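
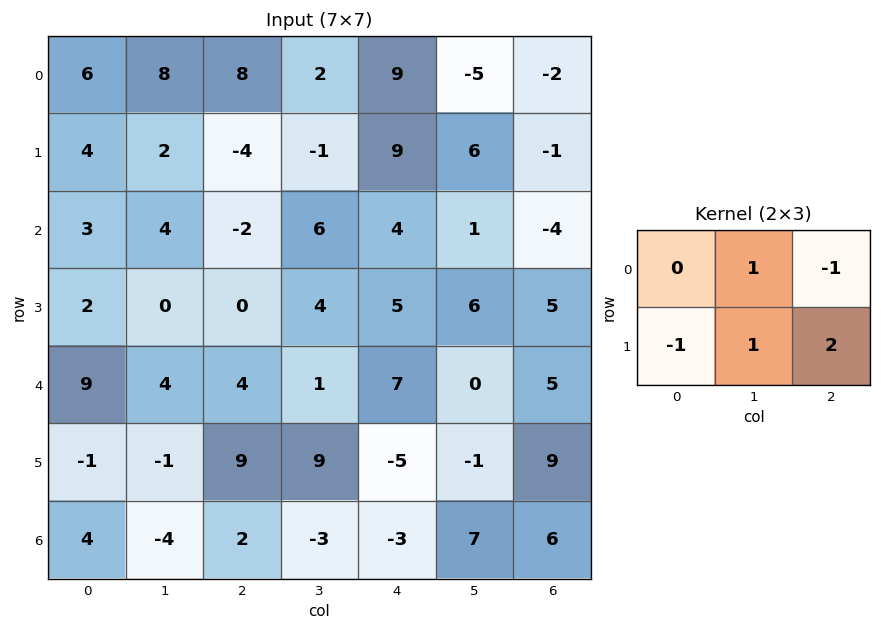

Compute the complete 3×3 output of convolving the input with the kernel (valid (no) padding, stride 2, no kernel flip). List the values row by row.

-10 14 -8
4 16 16
18 -16 17

Output[0,0]: The receptive field on the input at this output position is [6 8 8 / 4 2 -4]. Elementwise product with the kernel and sum: 8·1 + 8·-1 + 4·-1 + 2·1 + -4·2.
Output[0,1]: The receptive field on the input at this output position is [8 2 9 / -4 -1 9]. Elementwise product with the kernel and sum: 2·1 + 9·-1 + -4·-1 + -1·1 + 9·2.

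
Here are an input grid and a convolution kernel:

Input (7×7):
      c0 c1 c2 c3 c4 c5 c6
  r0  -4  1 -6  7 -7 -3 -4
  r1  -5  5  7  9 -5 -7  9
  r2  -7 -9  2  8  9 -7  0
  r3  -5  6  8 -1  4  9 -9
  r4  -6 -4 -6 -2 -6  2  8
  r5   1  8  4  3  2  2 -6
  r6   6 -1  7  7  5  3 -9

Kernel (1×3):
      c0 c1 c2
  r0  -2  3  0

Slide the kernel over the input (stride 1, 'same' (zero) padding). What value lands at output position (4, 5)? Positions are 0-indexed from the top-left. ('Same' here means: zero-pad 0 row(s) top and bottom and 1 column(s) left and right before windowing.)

The receptive field on the zero-padded input at this output position is [-6 2 8]. Elementwise product with the kernel and sum: -6·-2 + 2·3.

18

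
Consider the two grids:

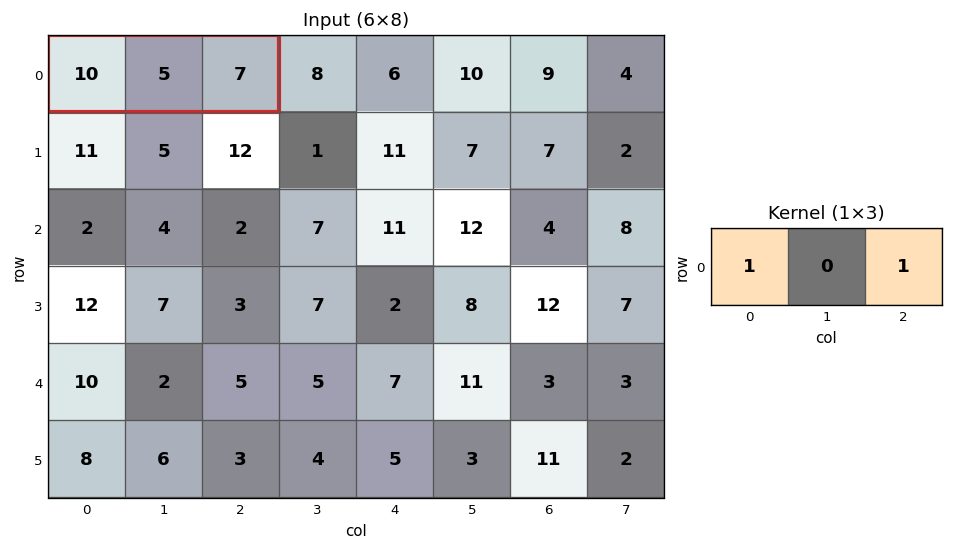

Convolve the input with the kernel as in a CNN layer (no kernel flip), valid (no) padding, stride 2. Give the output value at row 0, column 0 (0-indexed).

The receptive field on the input at this output position is [10 5 7]. Elementwise product with the kernel and sum: 10·1 + 7·1.

17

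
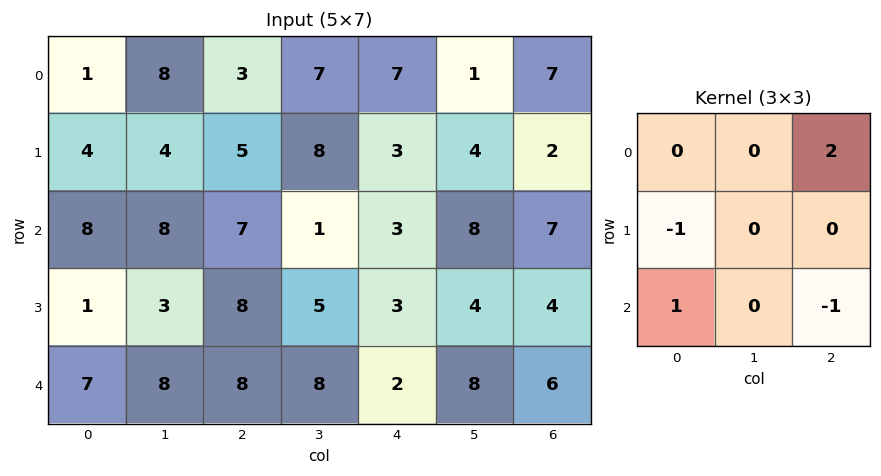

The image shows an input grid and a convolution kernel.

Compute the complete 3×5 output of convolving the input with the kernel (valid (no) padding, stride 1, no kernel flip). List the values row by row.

Output[0,0]: The receptive field on the input at this output position is [1 8 3 / 4 4 5 / 8 8 7]. Elementwise product with the kernel and sum: 3·2 + 4·-1 + 8·1 + 7·-1.
Output[0,1]: The receptive field on the input at this output position is [8 3 7 / 4 5 8 / 8 7 1]. Elementwise product with the kernel and sum: 7·2 + 4·-1 + 8·1 + 1·-1.

3 17 13 -13 7
-5 6 4 8 0
12 -1 4 11 7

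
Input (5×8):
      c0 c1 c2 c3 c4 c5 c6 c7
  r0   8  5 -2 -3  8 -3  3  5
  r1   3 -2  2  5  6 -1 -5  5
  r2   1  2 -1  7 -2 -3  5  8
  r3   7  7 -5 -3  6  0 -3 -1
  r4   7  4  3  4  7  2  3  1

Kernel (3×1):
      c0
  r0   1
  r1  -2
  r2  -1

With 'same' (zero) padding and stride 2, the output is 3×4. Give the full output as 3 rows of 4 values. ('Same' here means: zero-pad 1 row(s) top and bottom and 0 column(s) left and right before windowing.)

Output[0,0]: The receptive field on the zero-padded input at this output position is [0 / 8 / 3]. Elementwise product with the kernel and sum: 0·1 + 8·-2 + 3·-1.
Output[0,1]: The receptive field on the zero-padded input at this output position is [0 / -2 / 2]. Elementwise product with the kernel and sum: 0·1 + -2·-2 + 2·-1.

-19 2 -22 -1
-6 9 4 -12
-7 -11 -8 -9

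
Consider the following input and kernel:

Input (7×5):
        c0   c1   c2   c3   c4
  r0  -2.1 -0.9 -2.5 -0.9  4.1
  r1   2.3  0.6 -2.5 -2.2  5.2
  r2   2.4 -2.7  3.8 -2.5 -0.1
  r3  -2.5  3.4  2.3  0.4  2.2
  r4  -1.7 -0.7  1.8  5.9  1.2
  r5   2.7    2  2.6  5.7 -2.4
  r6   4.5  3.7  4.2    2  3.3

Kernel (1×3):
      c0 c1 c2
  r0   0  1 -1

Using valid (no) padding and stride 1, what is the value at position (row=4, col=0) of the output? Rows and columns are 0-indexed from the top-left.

-2.5

The receptive field on the input at this output position is [-1.7 -0.7 1.8]. Elementwise product with the kernel and sum: -0.7·1 + 1.8·-1.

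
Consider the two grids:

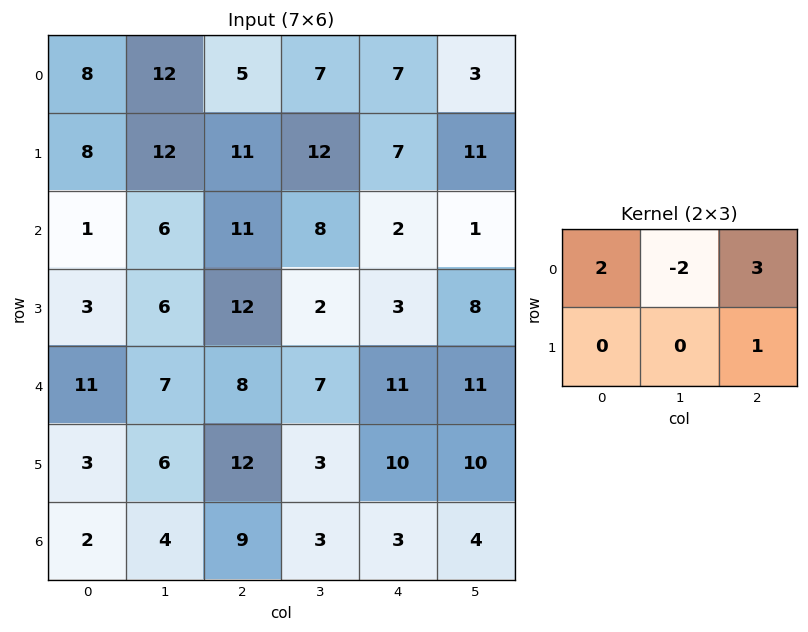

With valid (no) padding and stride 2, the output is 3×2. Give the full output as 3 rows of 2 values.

Output[0,0]: The receptive field on the input at this output position is [8 12 5 / 8 12 11]. Elementwise product with the kernel and sum: 8·2 + 12·-2 + 5·3 + 11·1.

18 24
35 15
44 45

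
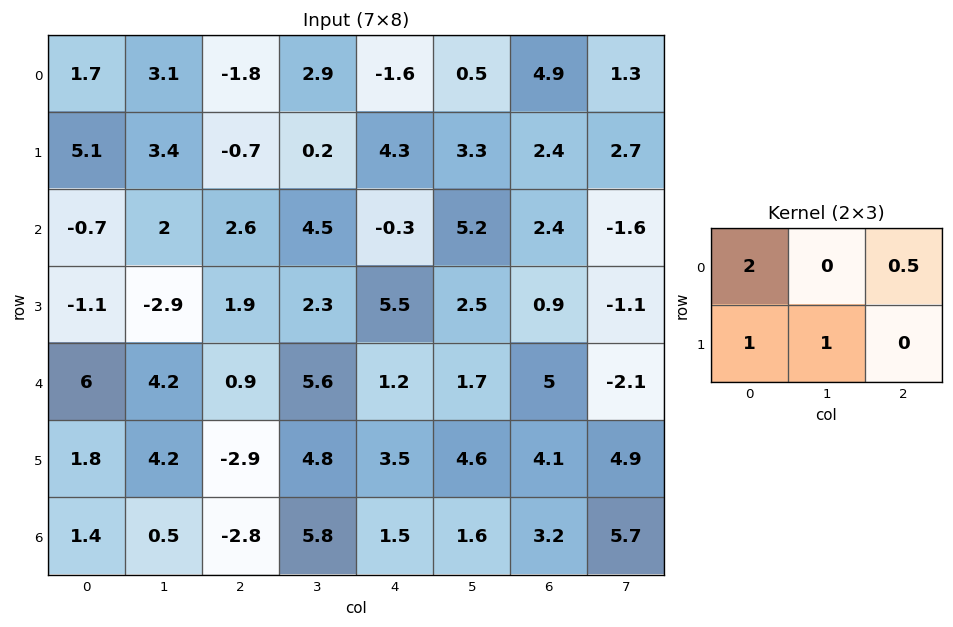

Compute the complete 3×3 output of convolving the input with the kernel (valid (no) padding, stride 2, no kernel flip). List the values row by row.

Output[0,0]: The receptive field on the input at this output position is [1.7 3.1 -1.8 / 5.1 3.4 -0.7]. Elementwise product with the kernel and sum: 1.7·2 + -1.8·0.5 + 5.1·1 + 3.4·1.

11 -4.9 6.85
-4.1 9.25 8.6
18.45 4.3 13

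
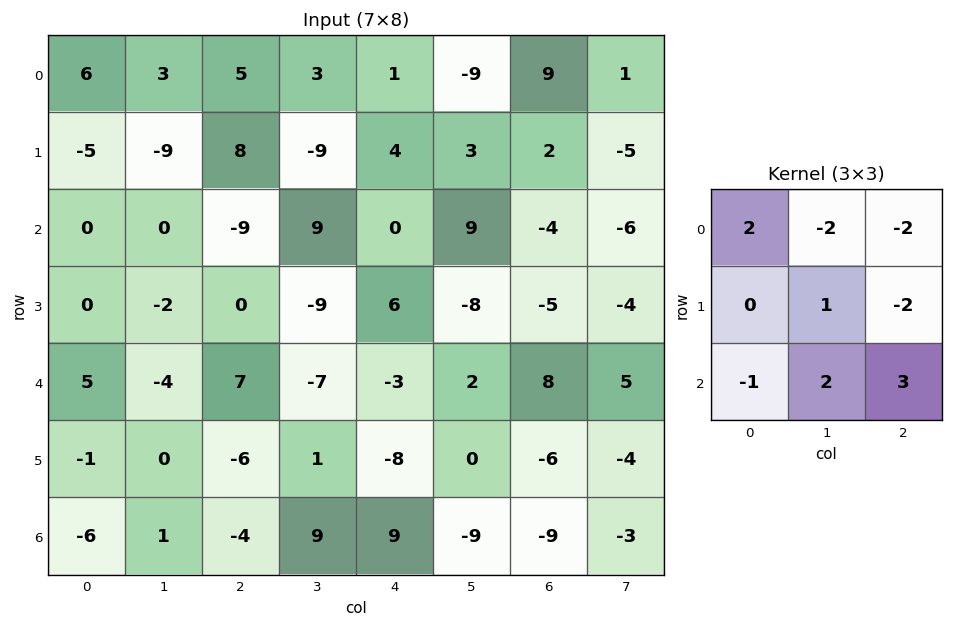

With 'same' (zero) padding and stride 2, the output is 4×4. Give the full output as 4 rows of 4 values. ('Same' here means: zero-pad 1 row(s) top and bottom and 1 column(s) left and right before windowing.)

Output[0,0]: The receptive field on the zero-padded input at this output position is [0 0 0 / 0 6 3 / 0 -5 -9]. Elementwise product with the kernel and sum: 0·2 + 0·-2 + 0·-2 + 6·1 + 3·-2 + 0·-1 + -5·2 + -9·3.
Output[0,1]: The receptive field on the zero-padded input at this output position is [0 0 0 / 3 5 3 / -9 8 -9]. Elementwise product with the kernel and sum: 0·2 + 0·-2 + 0·-2 + 5·1 + 3·-2 + -9·-1 + 8·2 + -9·3.

-37 -3 45 -7
22 -68 -53 6
15 26 -38 -24
-6 -12 45 17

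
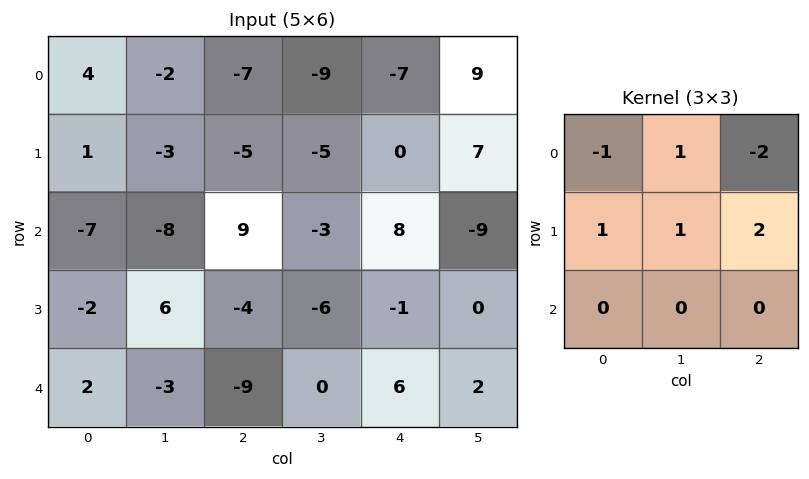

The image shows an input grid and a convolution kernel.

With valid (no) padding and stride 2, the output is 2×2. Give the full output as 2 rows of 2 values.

-4 2
-23 -40

Output[0,0]: The receptive field on the input at this output position is [4 -2 -7 / 1 -3 -5 / -7 -8 9]. Elementwise product with the kernel and sum: 4·-1 + -2·1 + -7·-2 + 1·1 + -3·1 + -5·2.
Output[0,1]: The receptive field on the input at this output position is [-7 -9 -7 / -5 -5 0 / 9 -3 8]. Elementwise product with the kernel and sum: -7·-1 + -9·1 + -7·-2 + -5·1 + -5·1 + 0·2.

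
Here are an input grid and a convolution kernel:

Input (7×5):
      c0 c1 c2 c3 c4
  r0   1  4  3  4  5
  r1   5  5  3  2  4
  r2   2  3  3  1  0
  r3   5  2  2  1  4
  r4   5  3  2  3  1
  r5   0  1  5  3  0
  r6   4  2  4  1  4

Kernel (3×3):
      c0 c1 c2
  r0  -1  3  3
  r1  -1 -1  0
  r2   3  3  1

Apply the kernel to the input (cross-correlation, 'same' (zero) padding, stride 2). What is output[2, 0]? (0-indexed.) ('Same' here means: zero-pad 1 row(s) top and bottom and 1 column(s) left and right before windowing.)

17

The receptive field on the zero-padded input at this output position is [0 5 2 / 0 5 3 / 0 0 1]. Elementwise product with the kernel and sum: 0·-1 + 5·3 + 2·3 + 0·-1 + 5·-1 + 0·3 + 0·3 + 1·1.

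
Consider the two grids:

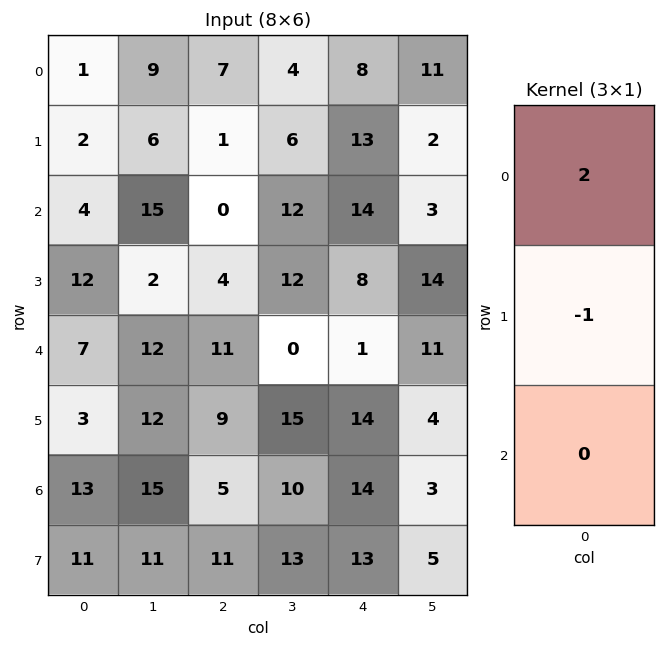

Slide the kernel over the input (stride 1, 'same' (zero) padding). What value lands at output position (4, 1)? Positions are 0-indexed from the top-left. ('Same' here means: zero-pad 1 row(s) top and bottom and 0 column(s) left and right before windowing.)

The receptive field on the zero-padded input at this output position is [2 / 12 / 12]. Elementwise product with the kernel and sum: 2·2 + 12·-1.

-8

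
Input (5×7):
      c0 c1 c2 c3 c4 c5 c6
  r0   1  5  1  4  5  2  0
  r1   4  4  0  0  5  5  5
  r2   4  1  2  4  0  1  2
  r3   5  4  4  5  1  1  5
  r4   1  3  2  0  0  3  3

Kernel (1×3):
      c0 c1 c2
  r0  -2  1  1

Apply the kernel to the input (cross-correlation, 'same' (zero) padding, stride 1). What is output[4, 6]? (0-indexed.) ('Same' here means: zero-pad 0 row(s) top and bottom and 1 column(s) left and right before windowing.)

The receptive field on the zero-padded input at this output position is [3 3 0]. Elementwise product with the kernel and sum: 3·-2 + 3·1 + 0·1.

-3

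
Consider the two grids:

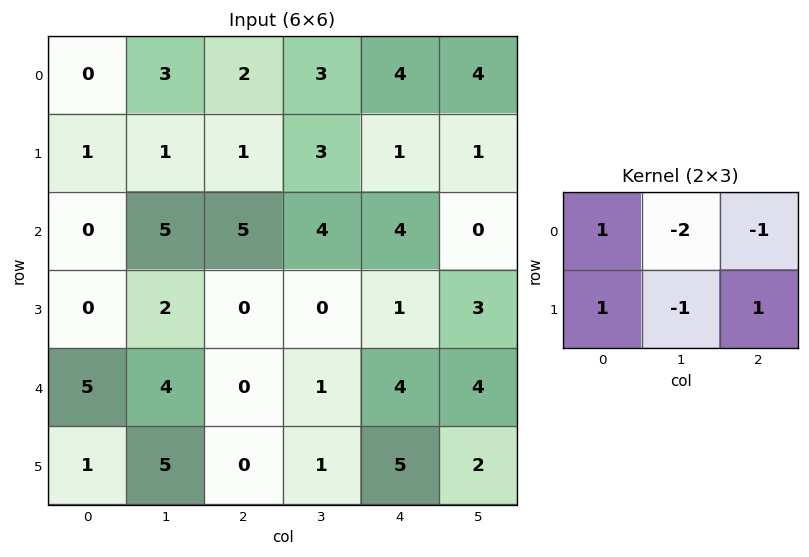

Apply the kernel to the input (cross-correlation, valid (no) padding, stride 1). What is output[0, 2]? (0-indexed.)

The receptive field on the input at this output position is [2 3 4 / 1 3 1]. Elementwise product with the kernel and sum: 2·1 + 3·-2 + 4·-1 + 1·1 + 3·-1 + 1·1.

-9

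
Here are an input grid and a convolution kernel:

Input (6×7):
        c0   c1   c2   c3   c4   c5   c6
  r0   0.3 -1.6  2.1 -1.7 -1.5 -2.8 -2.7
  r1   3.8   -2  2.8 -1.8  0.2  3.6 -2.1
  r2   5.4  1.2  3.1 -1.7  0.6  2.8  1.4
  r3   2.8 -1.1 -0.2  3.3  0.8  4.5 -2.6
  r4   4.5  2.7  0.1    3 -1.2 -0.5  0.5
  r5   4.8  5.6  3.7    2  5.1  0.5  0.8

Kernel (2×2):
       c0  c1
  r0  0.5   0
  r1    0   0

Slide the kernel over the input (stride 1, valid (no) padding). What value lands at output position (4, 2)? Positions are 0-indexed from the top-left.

The receptive field on the input at this output position is [0.1 3 / 3.7 2]. Elementwise product with the kernel and sum: 0.1·0.5.

0.05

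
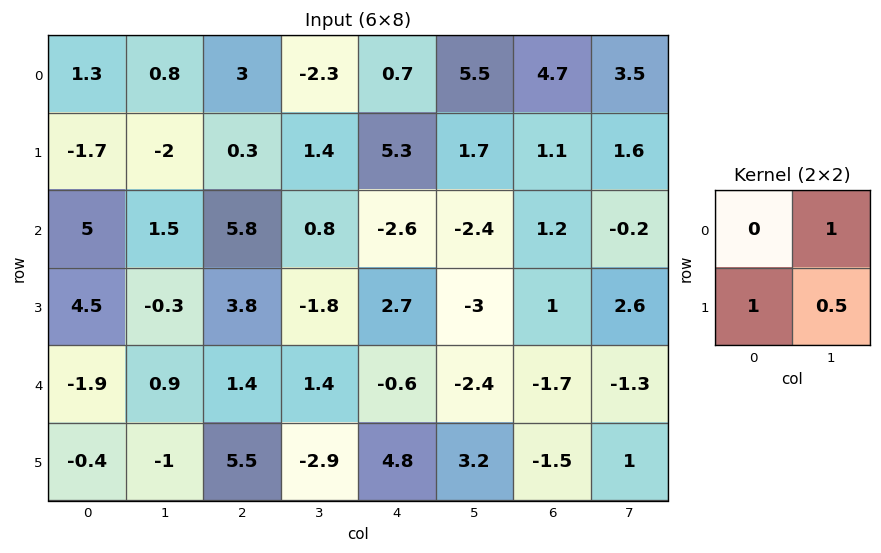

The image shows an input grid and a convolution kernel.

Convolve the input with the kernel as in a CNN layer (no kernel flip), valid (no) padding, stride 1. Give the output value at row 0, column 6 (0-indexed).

5.4

The receptive field on the input at this output position is [4.7 3.5 / 1.1 1.6]. Elementwise product with the kernel and sum: 3.5·1 + 1.1·1 + 1.6·0.5.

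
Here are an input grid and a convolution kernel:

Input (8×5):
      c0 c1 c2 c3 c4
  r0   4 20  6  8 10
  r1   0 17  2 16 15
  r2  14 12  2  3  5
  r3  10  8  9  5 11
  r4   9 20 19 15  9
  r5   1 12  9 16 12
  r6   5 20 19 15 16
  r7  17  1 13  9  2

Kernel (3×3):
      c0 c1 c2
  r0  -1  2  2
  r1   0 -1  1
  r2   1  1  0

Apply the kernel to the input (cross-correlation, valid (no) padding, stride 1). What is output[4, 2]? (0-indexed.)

59

The receptive field on the input at this output position is [19 15 9 / 9 16 12 / 19 15 16]. Elementwise product with the kernel and sum: 19·-1 + 15·2 + 9·2 + 16·-1 + 12·1 + 19·1 + 15·1.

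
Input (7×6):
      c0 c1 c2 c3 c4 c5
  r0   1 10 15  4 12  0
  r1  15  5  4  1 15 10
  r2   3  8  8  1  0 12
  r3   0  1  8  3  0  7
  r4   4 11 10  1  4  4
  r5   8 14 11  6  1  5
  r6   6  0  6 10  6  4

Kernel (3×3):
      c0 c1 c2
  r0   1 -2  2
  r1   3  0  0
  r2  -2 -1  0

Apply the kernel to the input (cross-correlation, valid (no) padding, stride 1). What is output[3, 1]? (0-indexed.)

The receptive field on the input at this output position is [1 8 3 / 11 10 1 / 14 11 6]. Elementwise product with the kernel and sum: 1·1 + 8·-2 + 3·2 + 11·3 + 14·-2 + 11·-1.

-15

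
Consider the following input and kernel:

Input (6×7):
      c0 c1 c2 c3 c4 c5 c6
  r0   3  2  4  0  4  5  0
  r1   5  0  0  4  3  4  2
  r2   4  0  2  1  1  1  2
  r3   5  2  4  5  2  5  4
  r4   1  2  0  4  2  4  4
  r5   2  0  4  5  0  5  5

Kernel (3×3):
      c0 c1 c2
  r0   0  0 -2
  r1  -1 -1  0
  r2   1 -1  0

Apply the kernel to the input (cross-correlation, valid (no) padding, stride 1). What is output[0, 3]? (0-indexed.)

The receptive field on the input at this output position is [0 4 5 / 4 3 4 / 1 1 1]. Elementwise product with the kernel and sum: 5·-2 + 4·-1 + 3·-1 + 1·1 + 1·-1.

-17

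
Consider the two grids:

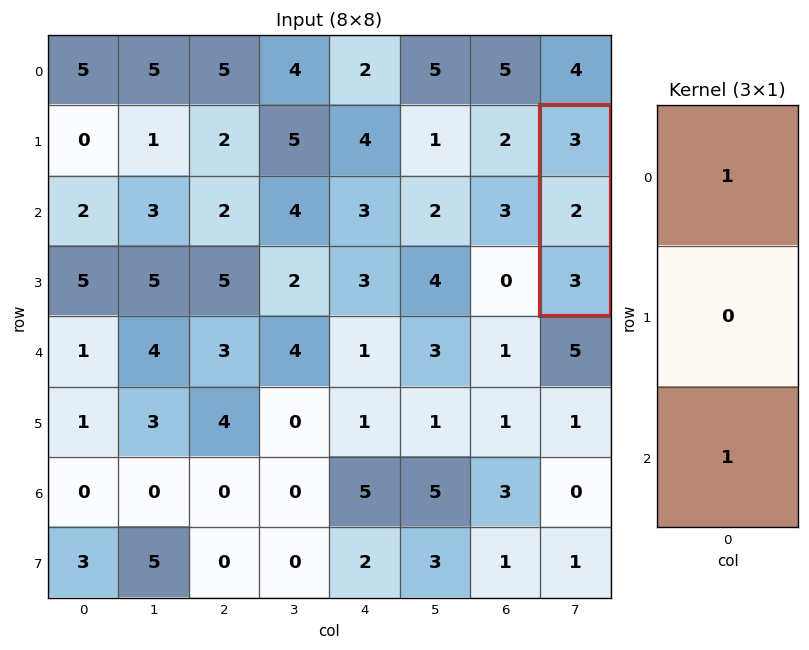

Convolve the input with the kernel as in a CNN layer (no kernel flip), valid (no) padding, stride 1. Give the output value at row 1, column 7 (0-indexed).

6

The receptive field on the input at this output position is [3 / 2 / 3]. Elementwise product with the kernel and sum: 3·1 + 3·1.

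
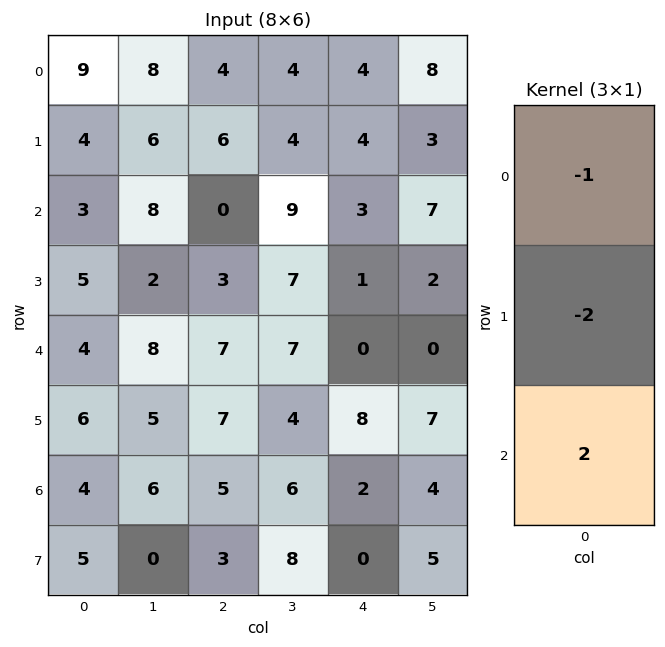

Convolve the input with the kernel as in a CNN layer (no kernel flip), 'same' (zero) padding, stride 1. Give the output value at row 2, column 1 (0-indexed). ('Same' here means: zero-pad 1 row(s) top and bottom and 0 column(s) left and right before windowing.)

The receptive field on the zero-padded input at this output position is [6 / 8 / 2]. Elementwise product with the kernel and sum: 6·-1 + 8·-2 + 2·2.

-18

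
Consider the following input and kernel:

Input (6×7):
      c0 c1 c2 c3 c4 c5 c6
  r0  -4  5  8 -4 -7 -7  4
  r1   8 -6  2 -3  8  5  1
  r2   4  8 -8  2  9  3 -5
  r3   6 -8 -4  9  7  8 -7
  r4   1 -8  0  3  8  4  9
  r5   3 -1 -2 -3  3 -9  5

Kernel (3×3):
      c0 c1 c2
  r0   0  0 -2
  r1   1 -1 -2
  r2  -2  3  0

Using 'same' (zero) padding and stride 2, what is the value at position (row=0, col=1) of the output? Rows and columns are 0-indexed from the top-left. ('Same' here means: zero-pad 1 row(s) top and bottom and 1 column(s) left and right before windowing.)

The receptive field on the zero-padded input at this output position is [0 0 0 / 5 8 -4 / -6 2 -3]. Elementwise product with the kernel and sum: 0·-2 + 5·1 + 8·-1 + -4·-2 + -6·-2 + 2·3.

23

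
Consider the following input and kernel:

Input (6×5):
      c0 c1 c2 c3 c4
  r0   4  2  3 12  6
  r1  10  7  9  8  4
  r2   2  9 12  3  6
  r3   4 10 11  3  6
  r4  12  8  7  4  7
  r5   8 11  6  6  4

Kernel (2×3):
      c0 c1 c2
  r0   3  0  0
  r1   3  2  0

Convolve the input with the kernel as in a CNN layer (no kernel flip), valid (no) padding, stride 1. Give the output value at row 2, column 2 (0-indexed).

75

The receptive field on the input at this output position is [12 3 6 / 11 3 6]. Elementwise product with the kernel and sum: 12·3 + 11·3 + 3·2.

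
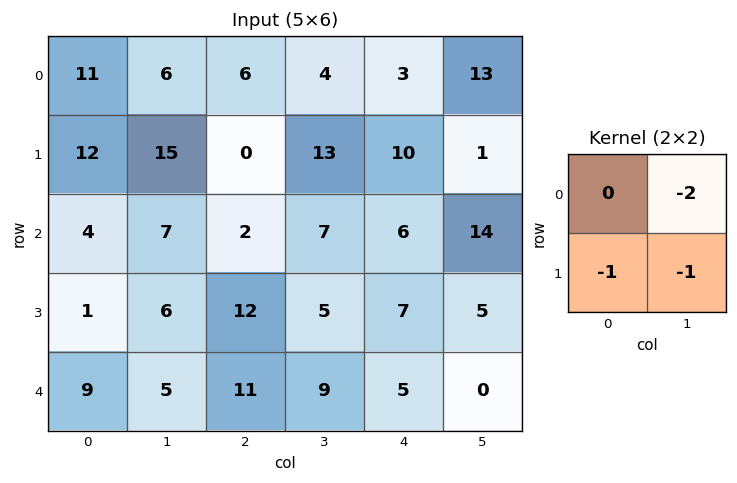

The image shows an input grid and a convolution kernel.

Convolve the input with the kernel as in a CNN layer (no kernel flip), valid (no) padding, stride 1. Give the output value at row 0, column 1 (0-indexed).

-27

The receptive field on the input at this output position is [6 6 / 15 0]. Elementwise product with the kernel and sum: 6·-2 + 15·-1 + 0·-1.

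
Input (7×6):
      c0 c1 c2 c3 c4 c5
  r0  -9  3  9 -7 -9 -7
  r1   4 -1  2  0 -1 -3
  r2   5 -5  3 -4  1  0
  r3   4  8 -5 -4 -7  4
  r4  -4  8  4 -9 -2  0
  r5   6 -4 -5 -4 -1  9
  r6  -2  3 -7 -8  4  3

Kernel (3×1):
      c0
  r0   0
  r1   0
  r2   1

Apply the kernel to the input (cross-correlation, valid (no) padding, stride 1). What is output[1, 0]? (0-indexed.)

The receptive field on the input at this output position is [4 / 5 / 4]. Elementwise product with the kernel and sum: 4·1.

4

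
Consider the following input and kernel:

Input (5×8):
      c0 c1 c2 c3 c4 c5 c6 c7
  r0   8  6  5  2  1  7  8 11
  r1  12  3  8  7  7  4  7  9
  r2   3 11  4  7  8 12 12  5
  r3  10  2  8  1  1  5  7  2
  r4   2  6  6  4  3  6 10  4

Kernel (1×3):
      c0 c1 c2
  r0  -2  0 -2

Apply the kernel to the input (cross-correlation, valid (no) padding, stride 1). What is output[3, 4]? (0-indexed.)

-16

The receptive field on the input at this output position is [1 5 7]. Elementwise product with the kernel and sum: 1·-2 + 7·-2.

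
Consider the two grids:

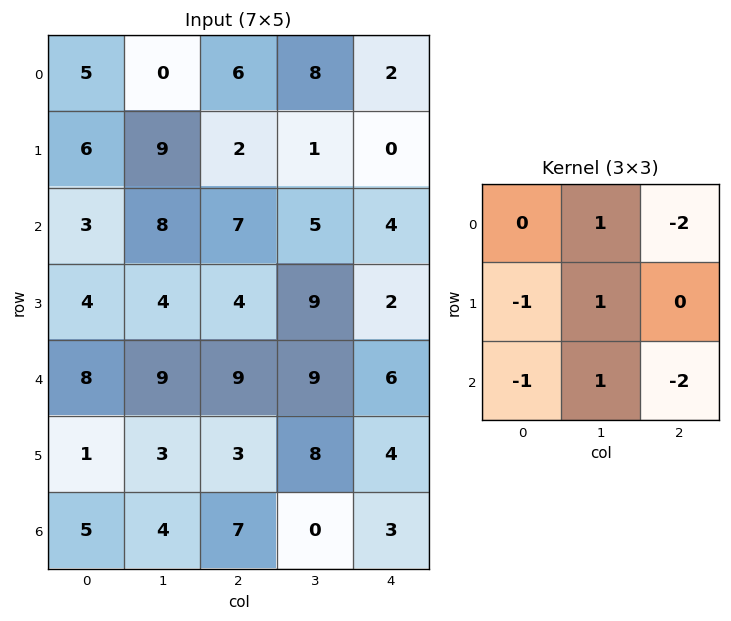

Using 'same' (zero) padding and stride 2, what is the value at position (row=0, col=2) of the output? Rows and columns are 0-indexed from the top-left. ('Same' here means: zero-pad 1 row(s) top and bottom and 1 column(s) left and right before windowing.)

-7

The receptive field on the zero-padded input at this output position is [0 0 0 / 8 2 0 / 1 0 0]. Elementwise product with the kernel and sum: 0·1 + 0·-2 + 8·-1 + 2·1 + 1·-1 + 0·1 + 0·-2.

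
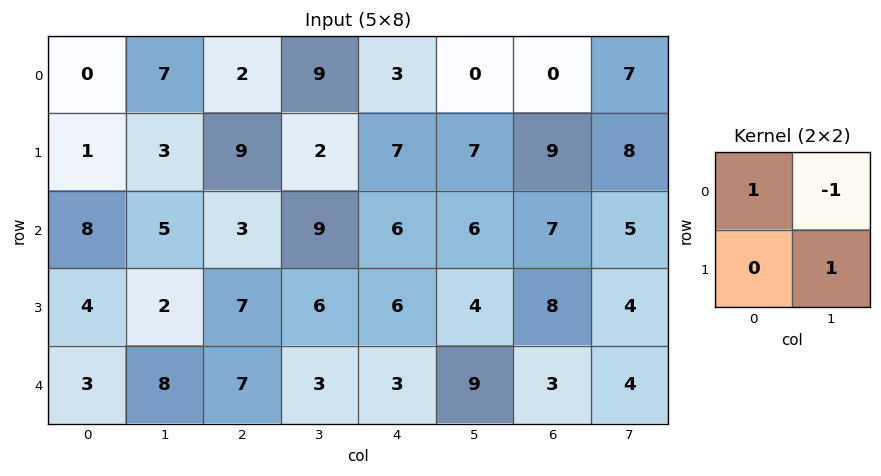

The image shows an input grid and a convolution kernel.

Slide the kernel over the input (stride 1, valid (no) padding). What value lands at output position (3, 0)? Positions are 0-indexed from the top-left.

10

The receptive field on the input at this output position is [4 2 / 3 8]. Elementwise product with the kernel and sum: 4·1 + 2·-1 + 8·1.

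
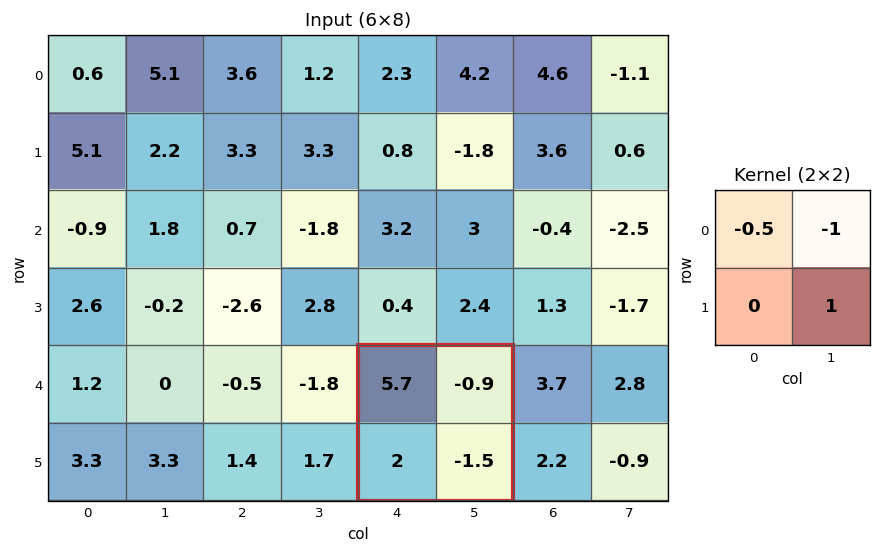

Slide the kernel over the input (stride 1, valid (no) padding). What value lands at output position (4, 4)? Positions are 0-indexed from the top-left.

The receptive field on the input at this output position is [5.7 -0.9 / 2 -1.5]. Elementwise product with the kernel and sum: 5.7·-0.5 + -0.9·-1 + -1.5·1.

-3.45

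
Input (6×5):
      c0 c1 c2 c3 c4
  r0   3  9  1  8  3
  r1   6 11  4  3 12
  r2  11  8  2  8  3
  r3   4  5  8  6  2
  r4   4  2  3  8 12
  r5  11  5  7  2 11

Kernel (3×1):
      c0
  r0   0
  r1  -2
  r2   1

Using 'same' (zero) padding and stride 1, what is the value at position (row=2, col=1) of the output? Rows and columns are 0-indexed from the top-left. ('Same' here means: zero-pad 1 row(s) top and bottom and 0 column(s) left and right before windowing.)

-11

The receptive field on the zero-padded input at this output position is [11 / 8 / 5]. Elementwise product with the kernel and sum: 8·-2 + 5·1.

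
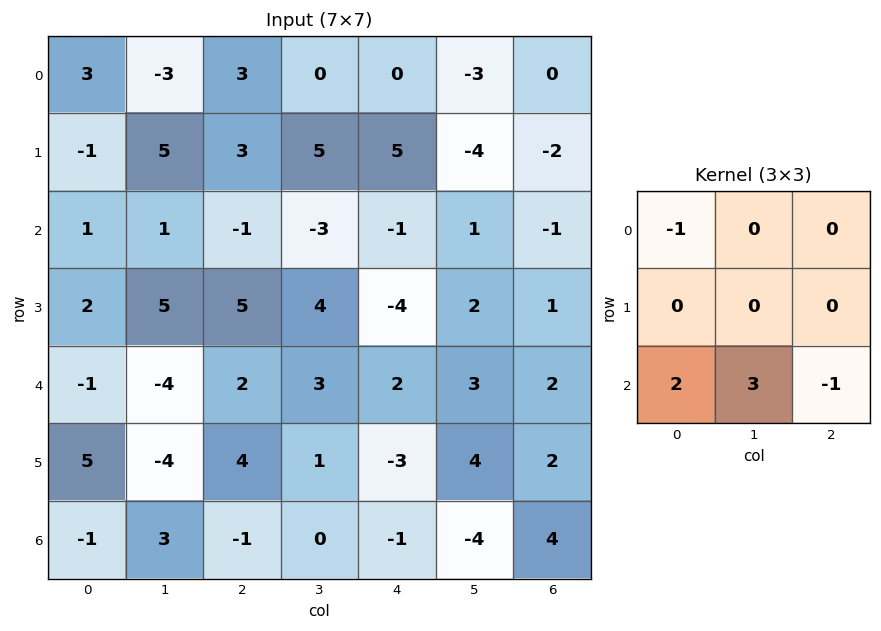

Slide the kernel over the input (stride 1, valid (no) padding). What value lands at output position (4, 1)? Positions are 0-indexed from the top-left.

The receptive field on the input at this output position is [-4 2 3 / -4 4 1 / 3 -1 0]. Elementwise product with the kernel and sum: -4·-1 + 3·2 + -1·3 + 0·-1.

7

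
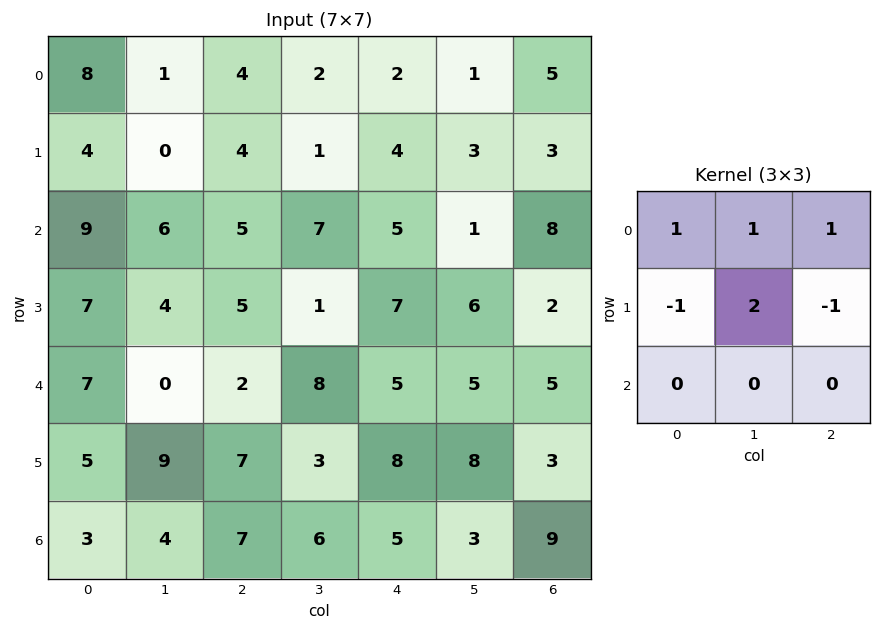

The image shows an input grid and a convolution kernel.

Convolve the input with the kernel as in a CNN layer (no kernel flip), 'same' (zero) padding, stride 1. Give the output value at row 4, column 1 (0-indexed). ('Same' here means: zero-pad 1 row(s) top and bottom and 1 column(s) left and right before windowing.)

The receptive field on the zero-padded input at this output position is [7 4 5 / 7 0 2 / 5 9 7]. Elementwise product with the kernel and sum: 7·1 + 4·1 + 5·1 + 7·-1 + 0·2 + 2·-1.

7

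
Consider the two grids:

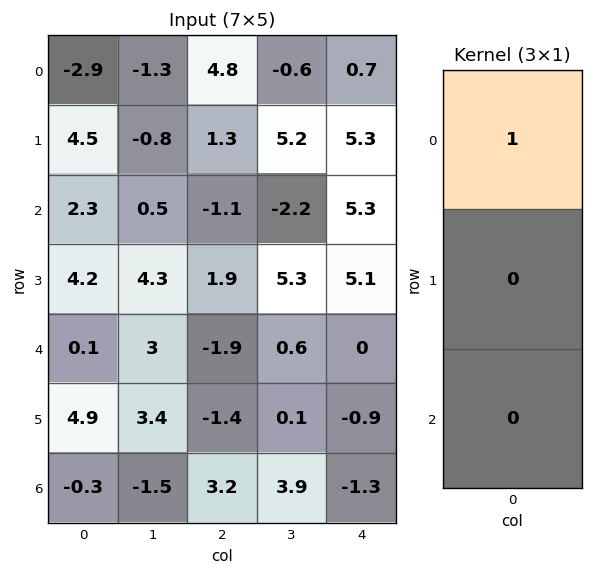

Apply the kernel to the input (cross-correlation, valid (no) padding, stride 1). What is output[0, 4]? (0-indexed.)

The receptive field on the input at this output position is [0.7 / 5.3 / 5.3]. Elementwise product with the kernel and sum: 0.7·1.

0.7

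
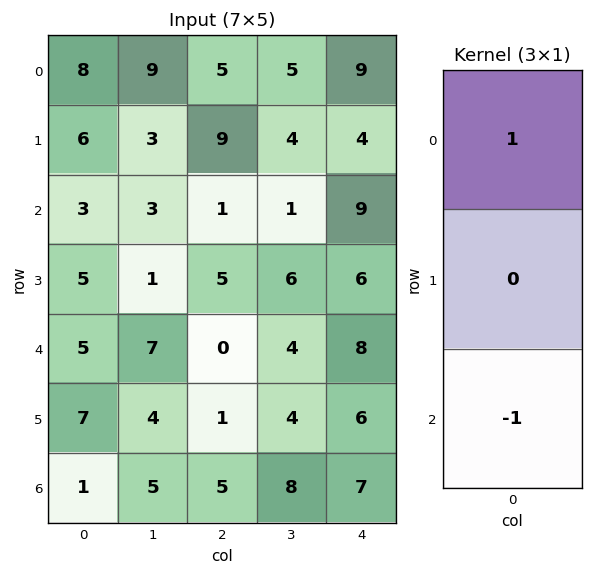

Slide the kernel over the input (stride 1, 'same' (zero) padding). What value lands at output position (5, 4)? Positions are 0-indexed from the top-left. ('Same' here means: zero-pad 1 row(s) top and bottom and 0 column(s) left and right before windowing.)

The receptive field on the zero-padded input at this output position is [8 / 6 / 7]. Elementwise product with the kernel and sum: 8·1 + 7·-1.

1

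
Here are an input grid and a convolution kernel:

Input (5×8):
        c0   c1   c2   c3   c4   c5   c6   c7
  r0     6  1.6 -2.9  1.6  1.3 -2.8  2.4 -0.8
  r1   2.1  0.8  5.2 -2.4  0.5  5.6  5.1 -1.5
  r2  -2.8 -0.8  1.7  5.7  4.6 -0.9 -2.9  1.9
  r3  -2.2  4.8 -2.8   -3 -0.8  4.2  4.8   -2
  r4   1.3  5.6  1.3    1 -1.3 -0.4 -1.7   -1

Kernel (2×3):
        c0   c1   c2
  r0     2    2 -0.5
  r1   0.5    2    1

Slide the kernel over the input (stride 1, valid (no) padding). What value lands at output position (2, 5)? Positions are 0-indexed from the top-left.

1.15

The receptive field on the input at this output position is [-0.9 -2.9 1.9 / 4.2 4.8 -2]. Elementwise product with the kernel and sum: -0.9·2 + -2.9·2 + 1.9·-0.5 + 4.2·0.5 + 4.8·2 + -2·1.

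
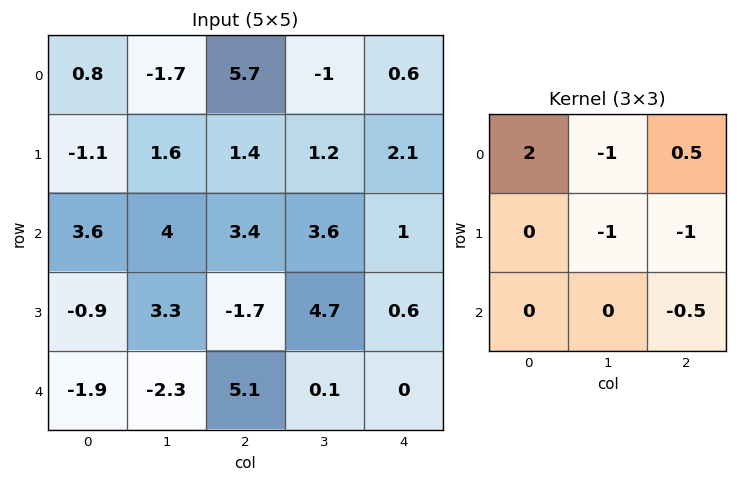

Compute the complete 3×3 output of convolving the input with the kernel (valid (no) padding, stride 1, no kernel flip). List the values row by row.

1.45 -14 8.9
-9.65 -6.95 -2.25
0.75 3.35 -1.6

Output[0,0]: The receptive field on the input at this output position is [0.8 -1.7 5.7 / -1.1 1.6 1.4 / 3.6 4 3.4]. Elementwise product with the kernel and sum: 0.8·2 + -1.7·-1 + 5.7·0.5 + 1.6·-1 + 1.4·-1 + 3.4·-0.5.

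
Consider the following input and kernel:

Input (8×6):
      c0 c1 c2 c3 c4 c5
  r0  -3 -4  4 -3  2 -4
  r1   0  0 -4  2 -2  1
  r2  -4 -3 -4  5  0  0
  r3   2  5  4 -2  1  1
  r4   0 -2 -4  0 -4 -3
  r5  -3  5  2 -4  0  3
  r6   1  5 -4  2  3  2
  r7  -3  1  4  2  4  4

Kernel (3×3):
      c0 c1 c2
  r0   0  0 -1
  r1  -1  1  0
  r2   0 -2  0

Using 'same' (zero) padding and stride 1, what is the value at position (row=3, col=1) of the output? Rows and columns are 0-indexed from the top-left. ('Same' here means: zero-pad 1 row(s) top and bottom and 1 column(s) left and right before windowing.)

The receptive field on the zero-padded input at this output position is [-4 -3 -4 / 2 5 4 / 0 -2 -4]. Elementwise product with the kernel and sum: -4·-1 + 2·-1 + 5·1 + -2·-2.

11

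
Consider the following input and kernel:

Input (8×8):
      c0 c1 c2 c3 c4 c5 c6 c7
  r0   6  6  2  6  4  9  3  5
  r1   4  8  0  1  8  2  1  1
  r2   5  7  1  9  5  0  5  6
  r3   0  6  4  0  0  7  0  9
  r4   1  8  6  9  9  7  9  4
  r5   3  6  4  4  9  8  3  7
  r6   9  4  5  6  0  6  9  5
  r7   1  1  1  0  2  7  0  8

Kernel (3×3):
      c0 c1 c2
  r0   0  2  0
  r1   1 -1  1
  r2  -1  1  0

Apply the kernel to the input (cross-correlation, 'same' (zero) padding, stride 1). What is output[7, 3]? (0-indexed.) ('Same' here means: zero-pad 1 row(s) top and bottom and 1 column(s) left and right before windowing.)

15

The receptive field on the zero-padded input at this output position is [5 6 0 / 1 0 2 / 0 0 0]. Elementwise product with the kernel and sum: 6·2 + 1·1 + 0·-1 + 2·1 + 0·-1 + 0·1.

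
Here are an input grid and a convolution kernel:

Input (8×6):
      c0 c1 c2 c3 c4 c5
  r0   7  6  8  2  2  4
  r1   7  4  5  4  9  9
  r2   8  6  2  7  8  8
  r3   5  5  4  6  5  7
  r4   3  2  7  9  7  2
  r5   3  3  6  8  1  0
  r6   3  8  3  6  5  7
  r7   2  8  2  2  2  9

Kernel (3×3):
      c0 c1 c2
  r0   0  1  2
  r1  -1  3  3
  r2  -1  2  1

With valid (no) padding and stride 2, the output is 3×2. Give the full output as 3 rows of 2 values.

Output[0,0]: The receptive field on the input at this output position is [7 6 8 / 7 4 5 / 8 6 2]. Elementwise product with the kernel and sum: 6·1 + 8·2 + 7·-1 + 4·3 + 5·3 + 8·-1 + 6·2 + 2·1.

48 60
40 70
56 58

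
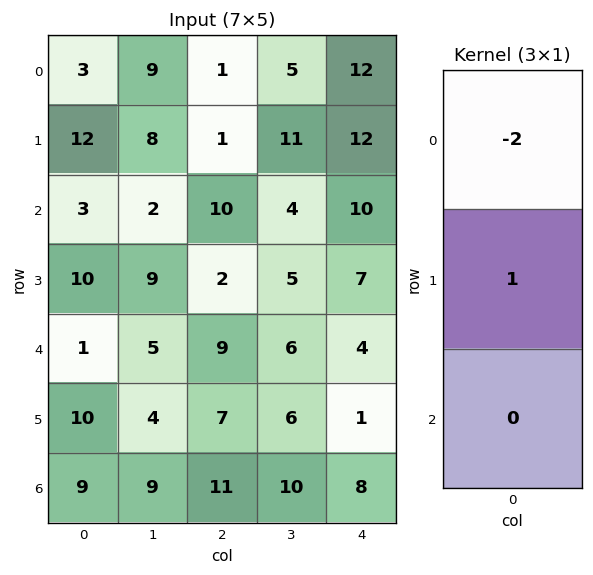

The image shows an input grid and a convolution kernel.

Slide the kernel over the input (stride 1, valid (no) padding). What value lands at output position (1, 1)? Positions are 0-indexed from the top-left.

The receptive field on the input at this output position is [8 / 2 / 9]. Elementwise product with the kernel and sum: 8·-2 + 2·1.

-14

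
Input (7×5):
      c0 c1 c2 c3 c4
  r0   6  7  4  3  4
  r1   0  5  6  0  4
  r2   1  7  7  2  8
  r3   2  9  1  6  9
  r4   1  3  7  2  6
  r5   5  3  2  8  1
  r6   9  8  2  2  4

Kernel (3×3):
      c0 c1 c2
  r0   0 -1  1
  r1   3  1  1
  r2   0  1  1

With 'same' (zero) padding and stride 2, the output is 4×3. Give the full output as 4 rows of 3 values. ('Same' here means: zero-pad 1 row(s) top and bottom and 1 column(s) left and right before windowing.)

18 34 17
24 31 19
19 33 4
15 34 9

Output[0,0]: The receptive field on the zero-padded input at this output position is [0 0 0 / 0 6 7 / 0 0 5]. Elementwise product with the kernel and sum: 0·-1 + 0·1 + 0·3 + 6·1 + 7·1 + 0·1 + 5·1.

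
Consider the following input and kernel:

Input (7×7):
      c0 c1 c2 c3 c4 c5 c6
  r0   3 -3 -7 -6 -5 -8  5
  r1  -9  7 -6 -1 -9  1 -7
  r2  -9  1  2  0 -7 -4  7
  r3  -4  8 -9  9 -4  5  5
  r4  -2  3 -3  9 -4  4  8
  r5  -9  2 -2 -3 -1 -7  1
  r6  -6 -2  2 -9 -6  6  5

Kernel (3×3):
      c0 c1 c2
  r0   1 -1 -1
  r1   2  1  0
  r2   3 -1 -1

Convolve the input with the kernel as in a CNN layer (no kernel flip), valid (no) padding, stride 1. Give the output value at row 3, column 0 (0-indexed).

The receptive field on the input at this output position is [-4 8 -9 / -2 3 -3 / -9 2 -2]. Elementwise product with the kernel and sum: -4·1 + 8·-1 + -9·-1 + -2·2 + 3·1 + -9·3 + 2·-1 + -2·-1.

-31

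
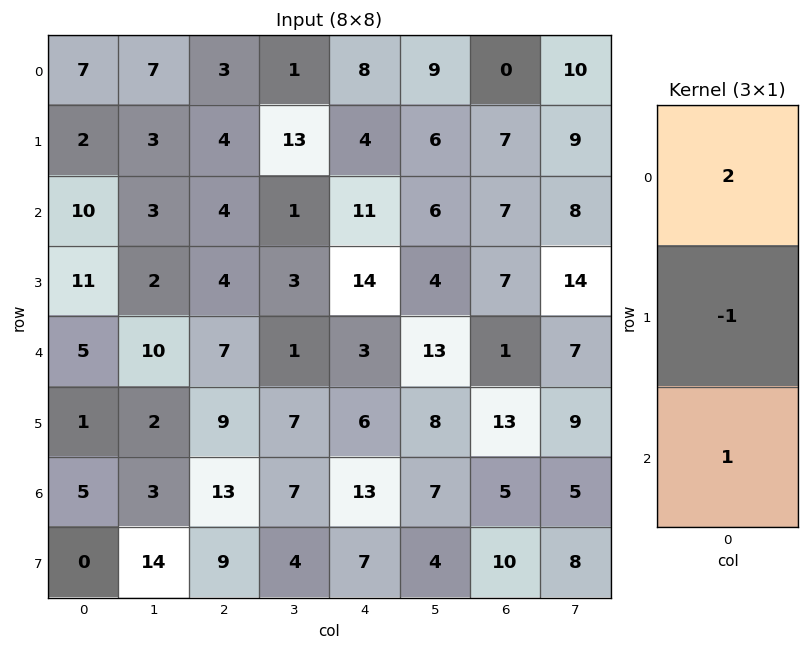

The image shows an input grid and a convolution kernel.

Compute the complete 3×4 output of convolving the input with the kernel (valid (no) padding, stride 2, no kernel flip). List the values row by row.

Output[0,0]: The receptive field on the input at this output position is [7 / 2 / 10]. Elementwise product with the kernel and sum: 7·2 + 2·-1 + 10·1.
Output[0,1]: The receptive field on the input at this output position is [3 / 4 / 4]. Elementwise product with the kernel and sum: 3·2 + 4·-1 + 4·1.

22 6 23 0
14 11 11 8
14 18 13 -6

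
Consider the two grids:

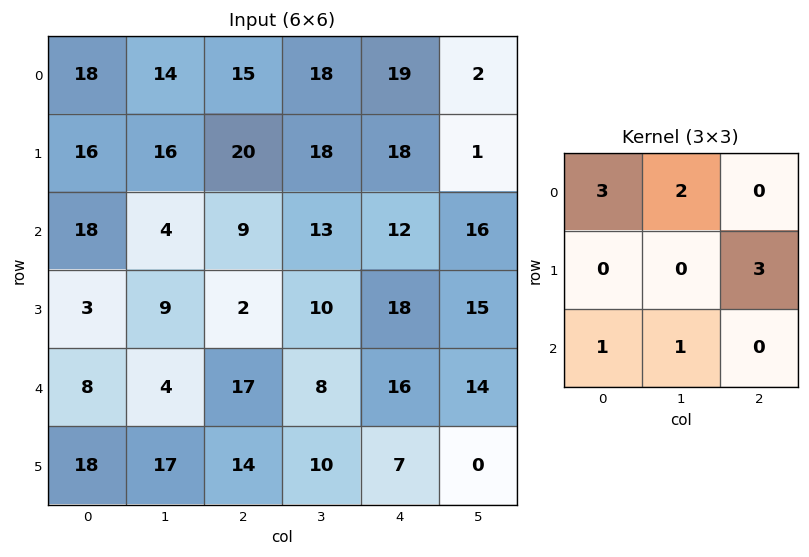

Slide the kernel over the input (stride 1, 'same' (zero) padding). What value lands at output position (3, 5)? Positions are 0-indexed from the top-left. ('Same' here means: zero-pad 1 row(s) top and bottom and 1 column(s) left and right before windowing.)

The receptive field on the zero-padded input at this output position is [12 16 0 / 18 15 0 / 16 14 0]. Elementwise product with the kernel and sum: 12·3 + 16·2 + 0·3 + 16·1 + 14·1.

98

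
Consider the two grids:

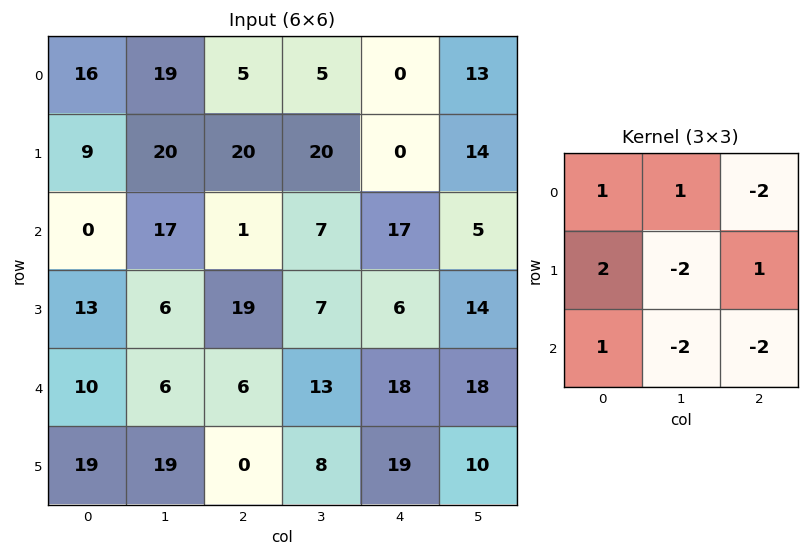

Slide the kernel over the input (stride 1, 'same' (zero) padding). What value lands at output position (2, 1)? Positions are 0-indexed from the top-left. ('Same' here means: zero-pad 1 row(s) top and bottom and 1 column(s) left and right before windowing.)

-81

The receptive field on the zero-padded input at this output position is [9 20 20 / 0 17 1 / 13 6 19]. Elementwise product with the kernel and sum: 9·1 + 20·1 + 20·-2 + 0·2 + 17·-2 + 1·1 + 13·1 + 6·-2 + 19·-2.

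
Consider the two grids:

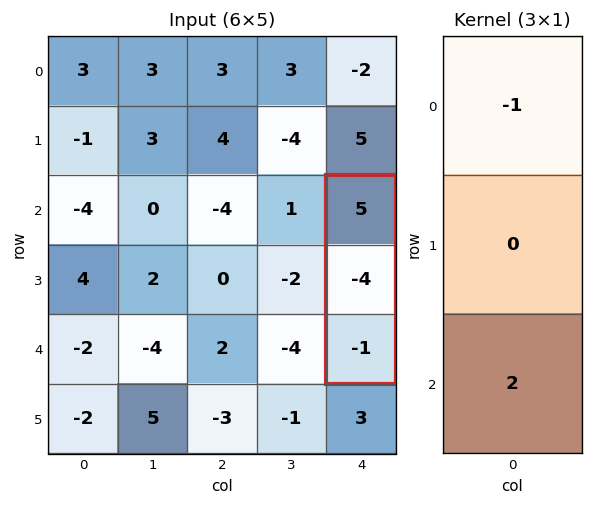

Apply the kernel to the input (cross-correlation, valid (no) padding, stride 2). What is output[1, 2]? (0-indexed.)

The receptive field on the input at this output position is [5 / -4 / -1]. Elementwise product with the kernel and sum: 5·-1 + -1·2.

-7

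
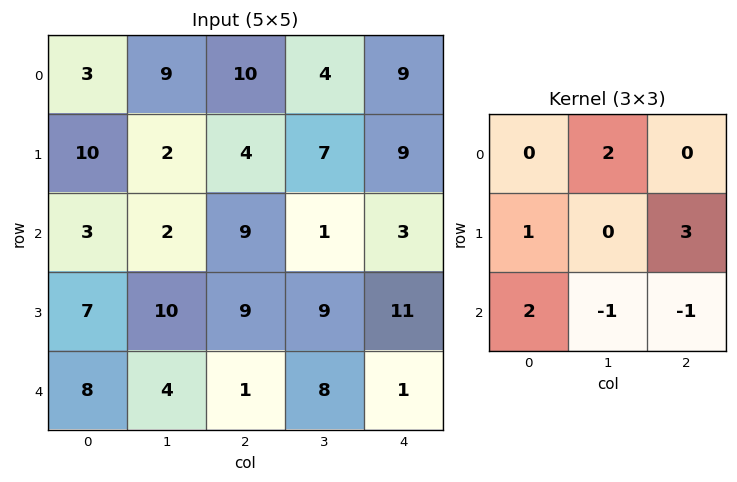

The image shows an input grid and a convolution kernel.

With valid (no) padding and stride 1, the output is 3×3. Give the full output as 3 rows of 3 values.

35 37 53
29 15 30
49 54 37

Output[0,0]: The receptive field on the input at this output position is [3 9 10 / 10 2 4 / 3 2 9]. Elementwise product with the kernel and sum: 9·2 + 10·1 + 4·3 + 3·2 + 2·-1 + 9·-1.
Output[0,1]: The receptive field on the input at this output position is [9 10 4 / 2 4 7 / 2 9 1]. Elementwise product with the kernel and sum: 10·2 + 2·1 + 7·3 + 2·2 + 9·-1 + 1·-1.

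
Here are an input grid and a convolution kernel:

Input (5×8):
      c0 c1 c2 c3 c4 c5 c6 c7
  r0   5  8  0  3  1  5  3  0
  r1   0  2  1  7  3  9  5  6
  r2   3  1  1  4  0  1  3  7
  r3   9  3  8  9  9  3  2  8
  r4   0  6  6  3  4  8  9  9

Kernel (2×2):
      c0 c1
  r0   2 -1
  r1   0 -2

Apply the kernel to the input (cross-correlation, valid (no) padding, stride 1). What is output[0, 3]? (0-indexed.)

-1

The receptive field on the input at this output position is [3 1 / 7 3]. Elementwise product with the kernel and sum: 3·2 + 1·-1 + 3·-2.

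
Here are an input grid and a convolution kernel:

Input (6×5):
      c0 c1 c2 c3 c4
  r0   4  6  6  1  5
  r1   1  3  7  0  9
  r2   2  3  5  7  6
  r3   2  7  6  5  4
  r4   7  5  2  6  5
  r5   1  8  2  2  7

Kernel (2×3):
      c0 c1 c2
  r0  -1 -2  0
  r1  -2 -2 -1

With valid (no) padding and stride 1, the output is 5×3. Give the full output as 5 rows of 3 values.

Output[0,0]: The receptive field on the input at this output position is [4 6 6 / 1 3 7]. Elementwise product with the kernel and sum: 4·-1 + 6·-2 + 1·-2 + 3·-2 + 7·-1.
Output[0,1]: The receptive field on the input at this output position is [6 6 1 / 3 7 0]. Elementwise product with the kernel and sum: 6·-1 + 6·-2 + 3·-2 + 7·-2 + 0·-1.

-31 -38 -31
-22 -40 -37
-32 -44 -45
-42 -39 -37
-37 -31 -29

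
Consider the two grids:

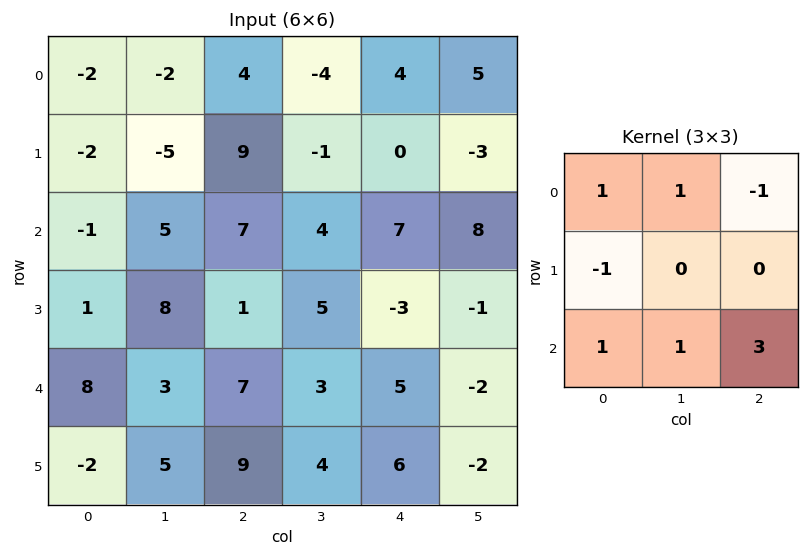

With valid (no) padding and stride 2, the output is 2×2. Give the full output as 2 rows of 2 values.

Output[0,0]: The receptive field on the input at this output position is [-2 -2 4 / -2 -5 9 / -1 5 7]. Elementwise product with the kernel and sum: -2·1 + -2·1 + 4·-1 + -2·-1 + -1·1 + 5·1 + 7·3.
Output[0,1]: The receptive field on the input at this output position is [4 -4 4 / 9 -1 0 / 7 4 7]. Elementwise product with the kernel and sum: 4·1 + -4·1 + 4·-1 + 9·-1 + 7·1 + 4·1 + 7·3.

19 19
28 28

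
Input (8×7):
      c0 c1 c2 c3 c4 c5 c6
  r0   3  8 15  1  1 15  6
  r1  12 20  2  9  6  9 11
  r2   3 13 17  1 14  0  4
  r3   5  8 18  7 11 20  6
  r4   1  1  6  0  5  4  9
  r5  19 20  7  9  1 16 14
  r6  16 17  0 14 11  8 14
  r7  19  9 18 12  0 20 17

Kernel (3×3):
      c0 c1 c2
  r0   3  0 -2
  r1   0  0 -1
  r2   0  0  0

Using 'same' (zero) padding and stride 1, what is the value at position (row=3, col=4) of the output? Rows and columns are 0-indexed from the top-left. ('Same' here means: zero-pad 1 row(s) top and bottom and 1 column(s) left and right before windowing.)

-17

The receptive field on the zero-padded input at this output position is [1 14 0 / 7 11 20 / 0 5 4]. Elementwise product with the kernel and sum: 1·3 + 0·-2 + 20·-1.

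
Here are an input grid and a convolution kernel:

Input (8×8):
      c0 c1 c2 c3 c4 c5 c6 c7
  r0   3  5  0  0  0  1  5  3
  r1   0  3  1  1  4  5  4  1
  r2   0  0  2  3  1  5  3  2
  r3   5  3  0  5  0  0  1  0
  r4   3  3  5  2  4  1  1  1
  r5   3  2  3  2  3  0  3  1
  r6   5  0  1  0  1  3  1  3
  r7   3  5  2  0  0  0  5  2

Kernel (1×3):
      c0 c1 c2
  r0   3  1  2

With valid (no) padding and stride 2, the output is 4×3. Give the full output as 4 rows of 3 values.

14 0 11
4 11 14
22 25 15
17 5 8

Output[0,0]: The receptive field on the input at this output position is [3 5 0]. Elementwise product with the kernel and sum: 3·3 + 5·1 + 0·2.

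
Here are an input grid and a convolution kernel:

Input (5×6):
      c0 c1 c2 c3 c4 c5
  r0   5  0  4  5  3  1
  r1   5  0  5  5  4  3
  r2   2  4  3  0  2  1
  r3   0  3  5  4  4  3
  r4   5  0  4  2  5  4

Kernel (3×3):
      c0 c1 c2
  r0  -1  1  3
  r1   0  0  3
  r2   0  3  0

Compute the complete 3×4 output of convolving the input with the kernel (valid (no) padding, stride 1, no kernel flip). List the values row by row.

34 43 22 16
28 35 30 23
26 23 21 29

Output[0,0]: The receptive field on the input at this output position is [5 0 4 / 5 0 5 / 2 4 3]. Elementwise product with the kernel and sum: 5·-1 + 0·1 + 4·3 + 5·3 + 4·3.
Output[0,1]: The receptive field on the input at this output position is [0 4 5 / 0 5 5 / 4 3 0]. Elementwise product with the kernel and sum: 0·-1 + 4·1 + 5·3 + 5·3 + 3·3.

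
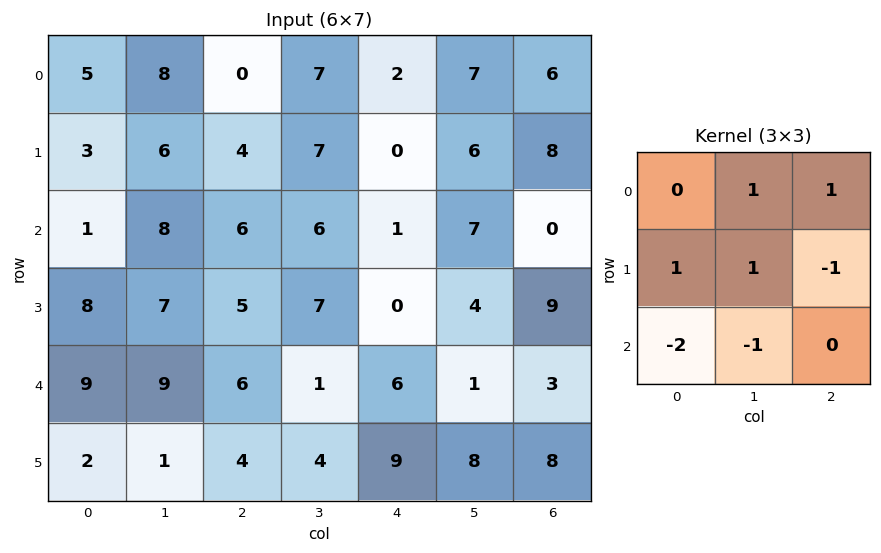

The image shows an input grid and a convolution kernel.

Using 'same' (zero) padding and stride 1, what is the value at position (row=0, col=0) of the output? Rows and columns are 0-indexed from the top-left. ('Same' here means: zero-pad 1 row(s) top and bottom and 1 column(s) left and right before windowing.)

The receptive field on the zero-padded input at this output position is [0 0 0 / 0 5 8 / 0 3 6]. Elementwise product with the kernel and sum: 0·1 + 0·1 + 0·1 + 5·1 + 8·-1 + 0·-2 + 3·-1.

-6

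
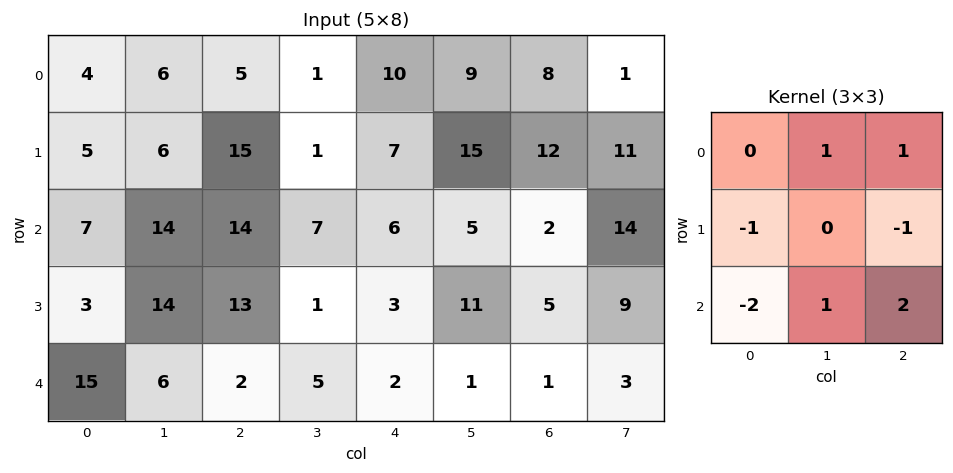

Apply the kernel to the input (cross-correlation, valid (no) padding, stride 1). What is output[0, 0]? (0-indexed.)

The receptive field on the input at this output position is [4 6 5 / 5 6 15 / 7 14 14]. Elementwise product with the kernel and sum: 6·1 + 5·1 + 5·-1 + 15·-1 + 7·-2 + 14·1 + 14·2.

19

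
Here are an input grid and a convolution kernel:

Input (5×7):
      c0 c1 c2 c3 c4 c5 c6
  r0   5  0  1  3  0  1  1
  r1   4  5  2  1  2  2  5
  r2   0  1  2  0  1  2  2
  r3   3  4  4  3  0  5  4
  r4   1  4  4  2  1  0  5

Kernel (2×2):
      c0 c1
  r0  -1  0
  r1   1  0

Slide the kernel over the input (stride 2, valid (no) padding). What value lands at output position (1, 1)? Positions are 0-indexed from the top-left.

2

The receptive field on the input at this output position is [2 0 / 4 3]. Elementwise product with the kernel and sum: 2·-1 + 4·1.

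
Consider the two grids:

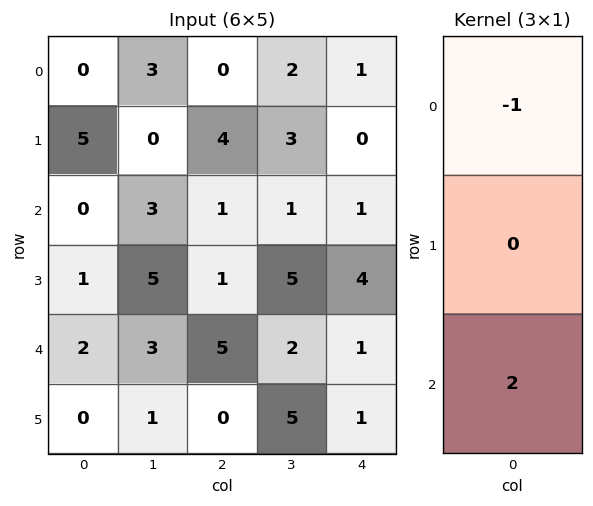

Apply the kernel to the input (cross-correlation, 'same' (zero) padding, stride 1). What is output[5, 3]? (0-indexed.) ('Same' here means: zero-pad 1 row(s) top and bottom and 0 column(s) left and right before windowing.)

The receptive field on the zero-padded input at this output position is [2 / 5 / 0]. Elementwise product with the kernel and sum: 2·-1 + 0·2.

-2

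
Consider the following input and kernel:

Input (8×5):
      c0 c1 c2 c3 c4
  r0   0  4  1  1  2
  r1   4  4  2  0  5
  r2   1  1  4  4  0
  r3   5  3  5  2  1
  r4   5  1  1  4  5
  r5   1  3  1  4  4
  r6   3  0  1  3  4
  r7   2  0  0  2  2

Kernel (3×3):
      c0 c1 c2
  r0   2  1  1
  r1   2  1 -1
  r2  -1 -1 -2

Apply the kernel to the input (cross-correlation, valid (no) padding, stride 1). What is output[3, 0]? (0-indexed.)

22

The receptive field on the input at this output position is [5 3 5 / 5 1 1 / 1 3 1]. Elementwise product with the kernel and sum: 5·2 + 3·1 + 5·1 + 5·2 + 1·1 + 1·-1 + 1·-1 + 3·-1 + 1·-2.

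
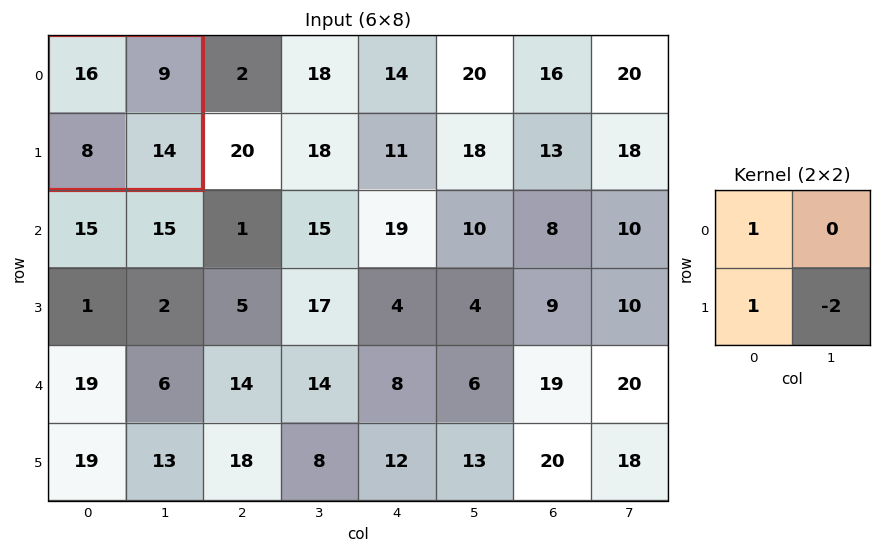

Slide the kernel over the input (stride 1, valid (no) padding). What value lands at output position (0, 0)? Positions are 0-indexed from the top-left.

-4

The receptive field on the input at this output position is [16 9 / 8 14]. Elementwise product with the kernel and sum: 16·1 + 8·1 + 14·-2.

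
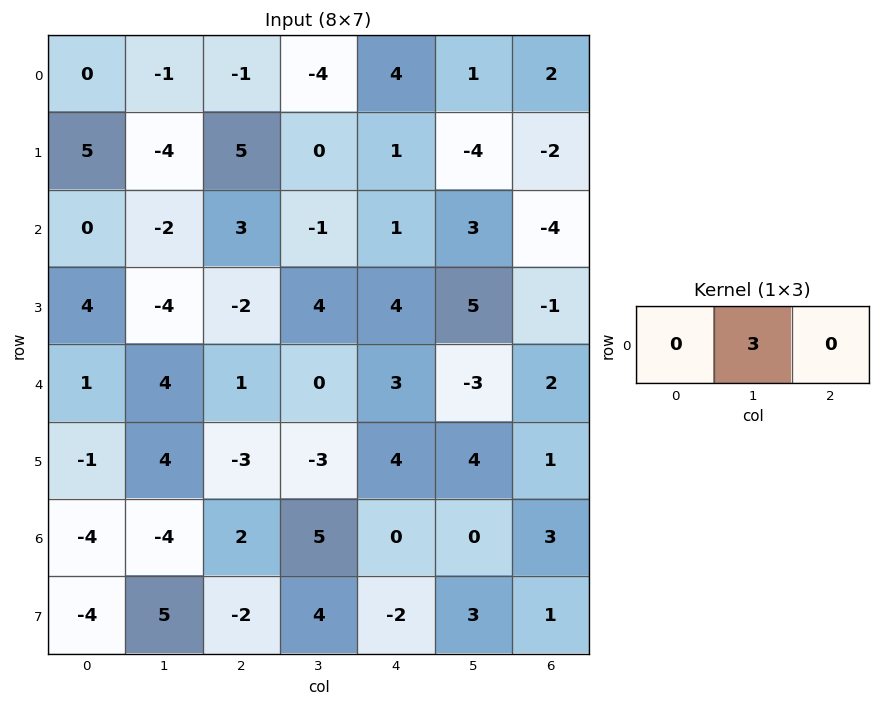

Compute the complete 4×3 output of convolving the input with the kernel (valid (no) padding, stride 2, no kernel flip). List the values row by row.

-3 -12 3
-6 -3 9
12 0 -9
-12 15 0

Output[0,0]: The receptive field on the input at this output position is [0 -1 -1]. Elementwise product with the kernel and sum: -1·3.
Output[0,1]: The receptive field on the input at this output position is [-1 -4 4]. Elementwise product with the kernel and sum: -4·3.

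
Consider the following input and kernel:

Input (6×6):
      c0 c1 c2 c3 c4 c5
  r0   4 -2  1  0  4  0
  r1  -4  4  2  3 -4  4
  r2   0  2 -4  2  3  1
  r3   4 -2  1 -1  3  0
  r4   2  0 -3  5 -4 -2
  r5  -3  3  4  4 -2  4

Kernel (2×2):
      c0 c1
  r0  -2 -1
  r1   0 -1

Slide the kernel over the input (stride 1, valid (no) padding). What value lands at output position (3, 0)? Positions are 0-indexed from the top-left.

-6

The receptive field on the input at this output position is [4 -2 / 2 0]. Elementwise product with the kernel and sum: 4·-2 + -2·-1 + 0·-1.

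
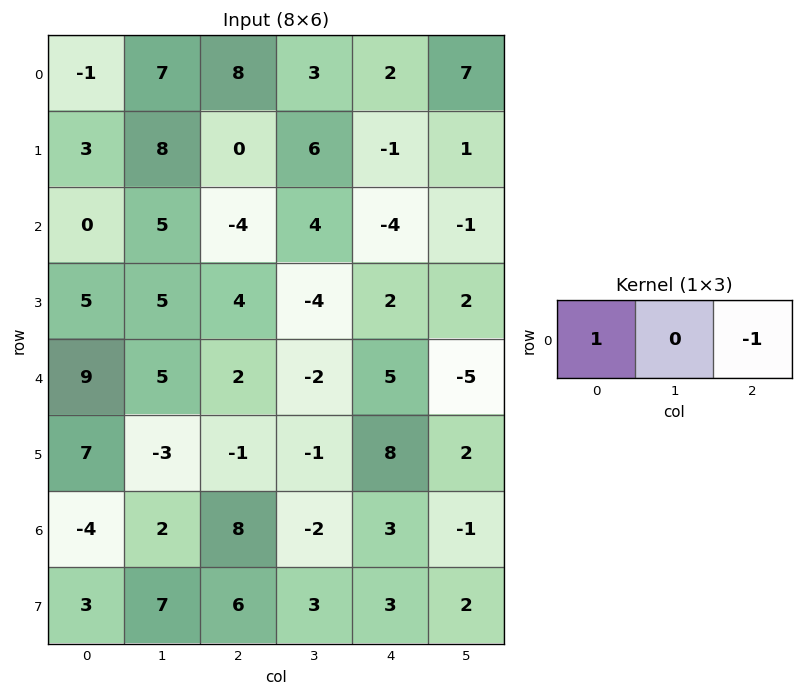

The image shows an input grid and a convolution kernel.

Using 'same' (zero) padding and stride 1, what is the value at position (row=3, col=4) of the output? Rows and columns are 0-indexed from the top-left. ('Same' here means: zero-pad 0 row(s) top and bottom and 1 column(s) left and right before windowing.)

-6

The receptive field on the zero-padded input at this output position is [-4 2 2]. Elementwise product with the kernel and sum: -4·1 + 2·-1.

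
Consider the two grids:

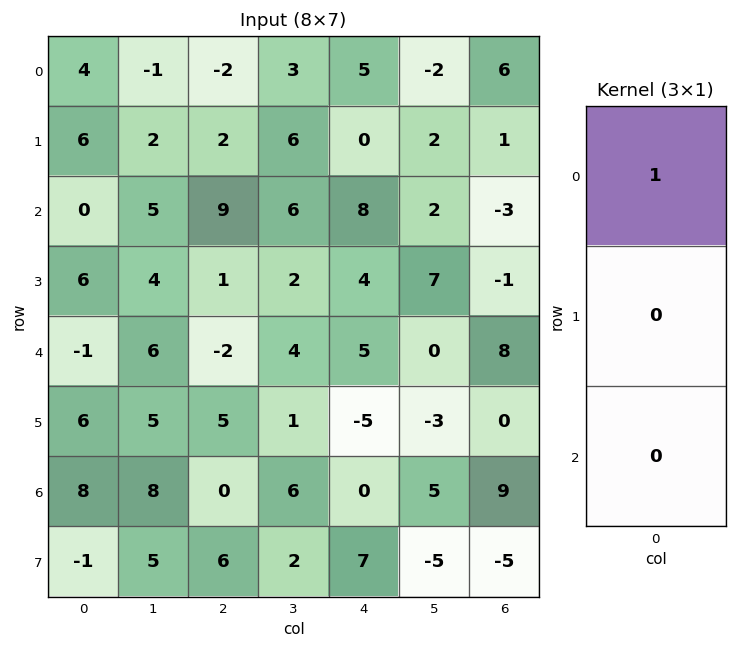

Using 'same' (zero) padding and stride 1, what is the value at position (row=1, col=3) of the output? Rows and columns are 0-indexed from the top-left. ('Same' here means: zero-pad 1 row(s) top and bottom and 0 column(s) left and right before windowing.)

3

The receptive field on the zero-padded input at this output position is [3 / 6 / 6]. Elementwise product with the kernel and sum: 3·1.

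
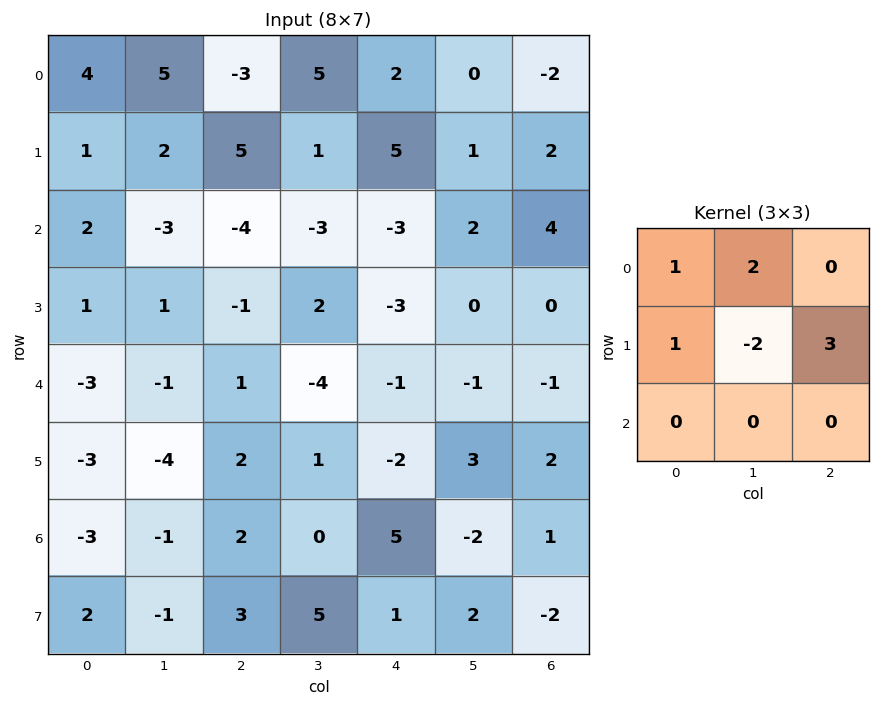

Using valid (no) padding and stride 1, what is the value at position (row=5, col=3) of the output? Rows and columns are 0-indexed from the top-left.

-19

The receptive field on the input at this output position is [1 -2 3 / 0 5 -2 / 5 1 2]. Elementwise product with the kernel and sum: 1·1 + -2·2 + 0·1 + 5·-2 + -2·3.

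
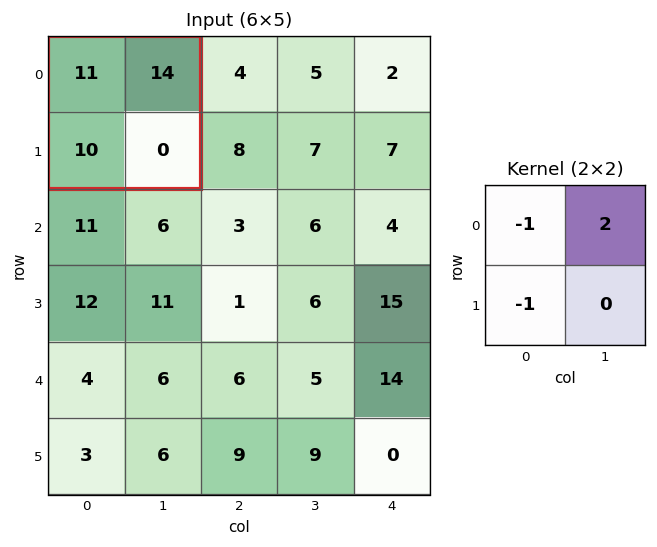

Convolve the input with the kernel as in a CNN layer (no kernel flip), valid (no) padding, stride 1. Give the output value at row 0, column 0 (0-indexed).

7

The receptive field on the input at this output position is [11 14 / 10 0]. Elementwise product with the kernel and sum: 11·-1 + 14·2 + 10·-1.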